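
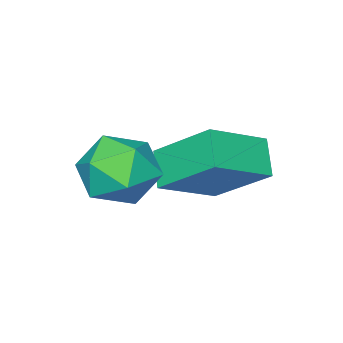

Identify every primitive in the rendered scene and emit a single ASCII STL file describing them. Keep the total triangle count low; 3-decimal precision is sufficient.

solid 
facet normal 0.014 0.942 -0.335
outer loop
vertex 3.217 1.382 -3.041
vertex 2.709 1.664 -2.268
vertex 3.675 1.661 -2.236
endloop
endfacet
facet normal 0.598 0.588 -0.544
outer loop
vertex 3.217 1.382 -3.041
vertex 3.675 1.661 -2.236
vertex 3.988 0.888 -2.727
endloop
endfacet
facet normal 0.388 0.020 -0.921
outer loop
vertex 3.217 1.382 -3.041
vertex 3.988 0.888 -2.727
vertex 3.215 0.414 -3.063
endloop
endfacet
facet normal -0.326 0.022 -0.945
outer loop
vertex 3.217 1.382 -3.041
vertex 3.215 0.414 -3.063
vertex 2.424 0.894 -2.779
endloop
endfacet
facet normal -0.557 0.592 -0.582
outer loop
vertex 3.217 1.382 -3.041
vertex 2.424 0.894 -2.779
vertex 2.709 1.664 -2.268
endloop
endfacet
facet normal 0.935 0.354 0.039
outer loop
vertex 3.988 0.888 -2.727
vertex 3.675 1.661 -2.236
vertex 3.956 0.866 -1.761
endloop
endfacet
facet normal -0.010 0.926 0.378
outer loop
vertex 3.675 1.661 -2.236
vertex 2.709 1.664 -2.268
vertex 3.165 1.346 -1.477
endloop
endfacet
facet normal -0.933 0.360 -0.023
outer loop
vertex 2.709 1.664 -2.268
vertex 2.424 0.894 -2.779
vertex 2.392 0.872 -1.813
endloop
endfacet
facet normal -0.560 -0.562 -0.609
outer loop
vertex 2.424 0.894 -2.779
vertex 3.215 0.414 -3.063
vertex 2.705 0.099 -2.304
endloop
endfacet
facet normal 0.595 -0.566 -0.571
outer loop
vertex 3.215 0.414 -3.063
vertex 3.988 0.888 -2.727
vertex 3.671 0.096 -2.272
endloop
endfacet
facet normal 0.326 -0.022 0.945
outer loop
vertex 3.163 0.378 -1.499
vertex 3.956 0.866 -1.761
vertex 3.165 1.346 -1.477
endloop
endfacet
facet normal -0.388 -0.020 0.921
outer loop
vertex 3.163 0.378 -1.499
vertex 3.165 1.346 -1.477
vertex 2.392 0.872 -1.813
endloop
endfacet
facet normal -0.598 -0.588 0.544
outer loop
vertex 3.163 0.378 -1.499
vertex 2.392 0.872 -1.813
vertex 2.705 0.099 -2.304
endloop
endfacet
facet normal -0.014 -0.942 0.335
outer loop
vertex 3.163 0.378 -1.499
vertex 2.705 0.099 -2.304
vertex 3.671 0.096 -2.272
endloop
endfacet
facet normal 0.557 -0.592 0.582
outer loop
vertex 3.163 0.378 -1.499
vertex 3.671 0.096 -2.272
vertex 3.956 0.866 -1.761
endloop
endfacet
facet normal 0.560 0.562 0.609
outer loop
vertex 3.165 1.346 -1.477
vertex 3.956 0.866 -1.761
vertex 3.675 1.661 -2.236
endloop
endfacet
facet normal -0.595 0.566 0.571
outer loop
vertex 2.392 0.872 -1.813
vertex 3.165 1.346 -1.477
vertex 2.709 1.664 -2.268
endloop
endfacet
facet normal -0.935 -0.354 -0.039
outer loop
vertex 2.705 0.099 -2.304
vertex 2.392 0.872 -1.813
vertex 2.424 0.894 -2.779
endloop
endfacet
facet normal 0.010 -0.926 -0.378
outer loop
vertex 3.671 0.096 -2.272
vertex 2.705 0.099 -2.304
vertex 3.215 0.414 -3.063
endloop
endfacet
facet normal 0.933 -0.360 0.023
outer loop
vertex 3.956 0.866 -1.761
vertex 3.671 0.096 -2.272
vertex 3.988 0.888 -2.727
endloop
endfacet
facet normal -0.469 -0.615 0.634
outer loop
vertex 2.233 0.867 -2.134
vertex 1.96 2.204 -1.039
vertex 0.895 1.167 -2.834
endloop
endfacet
facet normal 0.156 -0.764 -0.626
outer loop
vertex 1.36 1.776 -3.461
vertex 2.233 0.867 -2.134
vertex 0.895 1.167 -2.834
endloop
endfacet
facet normal -0.469 -0.615 0.634
outer loop
vertex 0.895 1.167 -2.834
vertex 1.96 2.204 -1.039
vertex 0.622 2.504 -1.738
endloop
endfacet
facet normal -0.869 0.195 -0.455
outer loop
vertex 0.622 2.504 -1.738
vertex 1.36 1.776 -3.461
vertex 0.895 1.167 -2.834
endloop
endfacet
facet normal 0.869 -0.195 0.455
outer loop
vertex 2.233 0.867 -2.134
vertex 2.425 2.813 -1.666
vertex 1.96 2.204 -1.039
endloop
endfacet
facet normal 0.156 -0.764 -0.626
outer loop
vertex 2.698 1.476 -2.762
vertex 2.233 0.867 -2.134
vertex 1.36 1.776 -3.461
endloop
endfacet
facet normal 0.869 -0.195 0.454
outer loop
vertex 2.698 1.476 -2.762
vertex 2.425 2.813 -1.666
vertex 2.233 0.867 -2.134
endloop
endfacet
facet normal -0.156 0.764 0.626
outer loop
vertex 1.96 2.204 -1.039
vertex 2.425 2.813 -1.666
vertex 0.622 2.504 -1.738
endloop
endfacet
facet normal -0.869 0.195 -0.455
outer loop
vertex 1.087 3.113 -2.366
vertex 1.36 1.776 -3.461
vertex 0.622 2.504 -1.738
endloop
endfacet
facet normal -0.156 0.764 0.626
outer loop
vertex 0.622 2.504 -1.738
vertex 2.425 2.813 -1.666
vertex 1.087 3.113 -2.366
endloop
endfacet
facet normal 0.469 0.615 -0.634
outer loop
vertex 1.087 3.113 -2.366
vertex 2.698 1.476 -2.762
vertex 1.36 1.776 -3.461
endloop
endfacet
facet normal 0.469 0.615 -0.633
outer loop
vertex 2.425 2.813 -1.666
vertex 2.698 1.476 -2.762
vertex 1.087 3.113 -2.366
endloop
endfacet

endsolid


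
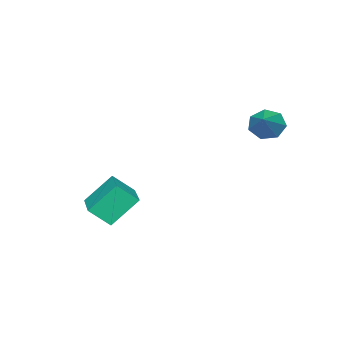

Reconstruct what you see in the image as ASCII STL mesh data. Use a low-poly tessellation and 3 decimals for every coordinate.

solid 
facet normal -0.747 -0.651 -0.137
outer loop
vertex 0.139 -2.411 -0.048
vertex -0.389 -1.627 -0.897
vertex 1.068 -3.202 -1.358
endloop
endfacet
facet normal 0.416 -0.617 0.668
outer loop
vertex 2.569 -1.893 -1.083
vertex 0.139 -2.411 -0.048
vertex 1.068 -3.202 -1.358
endloop
endfacet
facet normal -0.747 -0.651 -0.137
outer loop
vertex 1.068 -3.202 -1.358
vertex -0.389 -1.627 -0.897
vertex 0.54 -2.418 -2.206
endloop
endfacet
facet normal 0.519 -0.442 -0.732
outer loop
vertex 0.54 -2.418 -2.206
vertex 2.569 -1.893 -1.083
vertex 1.068 -3.202 -1.358
endloop
endfacet
facet normal -0.519 0.442 0.731
outer loop
vertex 0.139 -2.411 -0.048
vertex 1.112 -0.318 -0.622
vertex -0.389 -1.627 -0.897
endloop
endfacet
facet normal 0.416 -0.617 0.668
outer loop
vertex 1.64 -1.102 0.226
vertex 0.139 -2.411 -0.048
vertex 2.569 -1.893 -1.083
endloop
endfacet
facet normal -0.519 0.442 0.732
outer loop
vertex 1.64 -1.102 0.226
vertex 1.112 -0.318 -0.622
vertex 0.139 -2.411 -0.048
endloop
endfacet
facet normal -0.416 0.617 -0.668
outer loop
vertex -0.389 -1.627 -0.897
vertex 1.112 -0.318 -0.622
vertex 0.54 -2.418 -2.206
endloop
endfacet
facet normal 0.519 -0.442 -0.731
outer loop
vertex 2.041 -1.109 -1.932
vertex 2.569 -1.893 -1.083
vertex 0.54 -2.418 -2.206
endloop
endfacet
facet normal -0.416 0.617 -0.668
outer loop
vertex 0.54 -2.418 -2.206
vertex 1.112 -0.318 -0.622
vertex 2.041 -1.109 -1.932
endloop
endfacet
facet normal 0.747 0.651 0.137
outer loop
vertex 2.041 -1.109 -1.932
vertex 1.64 -1.102 0.226
vertex 2.569 -1.893 -1.083
endloop
endfacet
facet normal 0.747 0.651 0.137
outer loop
vertex 1.112 -0.318 -0.622
vertex 1.64 -1.102 0.226
vertex 2.041 -1.109 -1.932
endloop
endfacet
facet normal -0.796 -0.368 -0.481
outer loop
vertex -2.949 2.398 2.698
vertex -3.413 3.022 2.989
vertex -2.973 2.989 2.286
endloop
endfacet
facet normal 0.864 -0.264 -0.428
outer loop
vertex -2.949 2.398 2.698
vertex -2.973 2.989 2.286
vertex -1.987 3.678 3.851
endloop
endfacet
facet normal -0.797 -0.366 -0.481
outer loop
vertex -2.973 2.989 2.286
vertex -3.413 3.022 2.989
vertex -3.327 3.605 2.404
endloop
endfacet
facet normal 0.632 0.480 -0.609
outer loop
vertex -2.973 2.989 2.286
vertex -3.327 3.605 2.404
vertex -1.987 3.678 3.851
endloop
endfacet
facet normal -0.797 -0.366 -0.481
outer loop
vertex -3.327 3.605 2.404
vertex -3.413 3.022 2.989
vertex -3.746 3.782 2.963
endloop
endfacet
facet normal 0.154 0.969 -0.192
outer loop
vertex -3.327 3.605 2.404
vertex -3.746 3.782 2.963
vertex -1.987 3.678 3.851
endloop
endfacet
facet normal -0.797 -0.366 -0.481
outer loop
vertex -3.746 3.782 2.963
vertex -3.413 3.022 2.989
vertex -3.914 3.387 3.541
endloop
endfacet
facet normal -0.208 0.835 0.510
outer loop
vertex -3.746 3.782 2.963
vertex -3.914 3.387 3.541
vertex -1.987 3.678 3.851
endloop
endfacet
facet normal -0.797 -0.367 -0.481
outer loop
vertex -3.914 3.387 3.541
vertex -3.413 3.022 2.989
vertex -3.704 2.717 3.704
endloop
endfacet
facet normal -0.182 0.178 0.967
outer loop
vertex -3.914 3.387 3.541
vertex -3.704 2.717 3.704
vertex -1.987 3.678 3.851
endloop
endfacet
facet normal -0.796 -0.367 -0.481
outer loop
vertex -3.704 2.717 3.704
vertex -3.413 3.022 2.989
vertex -3.275 2.277 3.329
endloop
endfacet
facet normal 0.212 -0.506 0.836
outer loop
vertex -3.704 2.717 3.704
vertex -3.275 2.277 3.329
vertex -1.987 3.678 3.851
endloop
endfacet
facet normal -0.796 -0.367 -0.482
outer loop
vertex -3.275 2.277 3.329
vertex -3.413 3.022 2.989
vertex -2.949 2.398 2.698
endloop
endfacet
facet normal 0.678 -0.703 0.215
outer loop
vertex -3.275 2.277 3.329
vertex -2.949 2.398 2.698
vertex -1.987 3.678 3.851
endloop
endfacet

endsolid


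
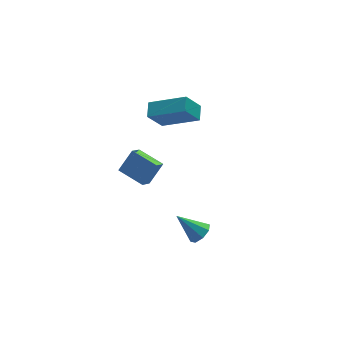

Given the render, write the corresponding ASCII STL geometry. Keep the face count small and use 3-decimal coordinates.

solid 
facet normal -0.554 0.807 0.204
outer loop
vertex -2.981 3.598 -2.939
vertex -2.452 4.115 -3.549
vertex -3.798 3.283 -3.914
endloop
endfacet
facet normal -0.551 -0.540 0.636
outer loop
vertex -2.988 2.105 -4.211
vertex -2.981 3.598 -2.939
vertex -3.798 3.283 -3.914
endloop
endfacet
facet normal -0.554 0.807 0.204
outer loop
vertex -3.798 3.283 -3.914
vertex -2.452 4.115 -3.549
vertex -3.268 3.801 -4.524
endloop
endfacet
facet normal -0.622 -0.240 -0.745
outer loop
vertex -3.268 3.801 -4.524
vertex -2.988 2.105 -4.211
vertex -3.798 3.283 -3.914
endloop
endfacet
facet normal 0.623 0.241 0.744
outer loop
vertex -2.981 3.598 -2.939
vertex -1.642 2.937 -3.846
vertex -2.452 4.115 -3.549
endloop
endfacet
facet normal -0.552 -0.539 0.636
outer loop
vertex -2.172 2.419 -3.236
vertex -2.981 3.598 -2.939
vertex -2.988 2.105 -4.211
endloop
endfacet
facet normal 0.623 0.240 0.745
outer loop
vertex -2.172 2.419 -3.236
vertex -1.642 2.937 -3.846
vertex -2.981 3.598 -2.939
endloop
endfacet
facet normal 0.552 0.540 -0.636
outer loop
vertex -2.452 4.115 -3.549
vertex -1.642 2.937 -3.846
vertex -3.268 3.801 -4.524
endloop
endfacet
facet normal -0.623 -0.240 -0.744
outer loop
vertex -2.459 2.622 -4.821
vertex -2.988 2.105 -4.211
vertex -3.268 3.801 -4.524
endloop
endfacet
facet normal 0.552 0.539 -0.636
outer loop
vertex -3.268 3.801 -4.524
vertex -1.642 2.937 -3.846
vertex -2.459 2.622 -4.821
endloop
endfacet
facet normal 0.554 -0.807 -0.204
outer loop
vertex -2.459 2.622 -4.821
vertex -2.172 2.419 -3.236
vertex -2.988 2.105 -4.211
endloop
endfacet
facet normal 0.554 -0.807 -0.204
outer loop
vertex -1.642 2.937 -3.846
vertex -2.172 2.419 -3.236
vertex -2.459 2.622 -4.821
endloop
endfacet
facet normal 0.599 -0.398 -0.694
outer loop
vertex -1.606 -2.608 -2.915
vertex -2.011 -3.085 -2.991
vertex -1.937 -2.517 -3.253
endloop
endfacet
facet normal 0.171 0.981 0.097
outer loop
vertex -1.606 -2.608 -2.915
vertex -1.937 -2.517 -3.253
vertex -2.929 -2.475 -1.929
endloop
endfacet
facet normal 0.600 -0.398 -0.694
outer loop
vertex -1.937 -2.517 -3.253
vertex -2.011 -3.085 -2.991
vertex -2.312 -2.759 -3.438
endloop
endfacet
facet normal -0.395 0.860 -0.323
outer loop
vertex -1.937 -2.517 -3.253
vertex -2.312 -2.759 -3.438
vertex -2.929 -2.475 -1.929
endloop
endfacet
facet normal 0.599 -0.398 -0.694
outer loop
vertex -2.312 -2.759 -3.438
vertex -2.011 -3.085 -2.991
vertex -2.51 -3.191 -3.361
endloop
endfacet
facet normal -0.855 0.319 -0.410
outer loop
vertex -2.312 -2.759 -3.438
vertex -2.51 -3.191 -3.361
vertex -2.929 -2.475 -1.929
endloop
endfacet
facet normal 0.599 -0.398 -0.694
outer loop
vertex -2.51 -3.191 -3.361
vertex -2.011 -3.085 -2.991
vertex -2.416 -3.562 -3.067
endloop
endfacet
facet normal -0.939 -0.326 -0.112
outer loop
vertex -2.51 -3.191 -3.361
vertex -2.416 -3.562 -3.067
vertex -2.929 -2.475 -1.929
endloop
endfacet
facet normal 0.600 -0.399 -0.693
outer loop
vertex -2.416 -3.562 -3.067
vertex -2.011 -3.085 -2.991
vertex -2.085 -3.653 -2.728
endloop
endfacet
facet normal -0.598 -0.697 0.396
outer loop
vertex -2.416 -3.562 -3.067
vertex -2.085 -3.653 -2.728
vertex -2.929 -2.475 -1.929
endloop
endfacet
facet normal 0.601 -0.399 -0.693
outer loop
vertex -2.085 -3.653 -2.728
vertex -2.011 -3.085 -2.991
vertex -1.711 -3.411 -2.543
endloop
endfacet
facet normal -0.031 -0.576 0.817
outer loop
vertex -2.085 -3.653 -2.728
vertex -1.711 -3.411 -2.543
vertex -2.929 -2.475 -1.929
endloop
endfacet
facet normal 0.599 -0.401 -0.693
outer loop
vertex -1.711 -3.411 -2.543
vertex -2.011 -3.085 -2.991
vertex -1.512 -2.979 -2.621
endloop
endfacet
facet normal 0.429 -0.034 0.903
outer loop
vertex -1.711 -3.411 -2.543
vertex -1.512 -2.979 -2.621
vertex -2.929 -2.475 -1.929
endloop
endfacet
facet normal 0.599 -0.398 -0.694
outer loop
vertex -1.512 -2.979 -2.621
vertex -2.011 -3.085 -2.991
vertex -1.606 -2.608 -2.915
endloop
endfacet
facet normal 0.512 0.609 0.605
outer loop
vertex -1.512 -2.979 -2.621
vertex -1.606 -2.608 -2.915
vertex -2.929 -2.475 -1.929
endloop
endfacet
facet normal -0.734 0.510 -0.448
outer loop
vertex -2.709 2.085 1.153
vertex -2.395 2.811 1.465
vertex -1.934 2.226 0.045
endloop
endfacet
facet normal -0.370 -0.853 -0.367
outer loop
vertex -0.445 1.189 0.955
vertex -2.709 2.085 1.153
vertex -1.934 2.226 0.045
endloop
endfacet
facet normal -0.733 0.511 -0.449
outer loop
vertex -1.934 2.226 0.045
vertex -2.395 2.811 1.465
vertex -1.62 2.951 0.357
endloop
endfacet
facet normal 0.570 0.104 -0.815
outer loop
vertex -1.62 2.951 0.357
vertex -0.445 1.189 0.955
vertex -1.934 2.226 0.045
endloop
endfacet
facet normal -0.570 -0.104 0.815
outer loop
vertex -2.709 2.085 1.153
vertex -0.906 1.774 2.375
vertex -2.395 2.811 1.465
endloop
endfacet
facet normal -0.370 -0.854 -0.367
outer loop
vertex -1.22 1.049 2.063
vertex -2.709 2.085 1.153
vertex -0.445 1.189 0.955
endloop
endfacet
facet normal -0.570 -0.104 0.815
outer loop
vertex -1.22 1.049 2.063
vertex -0.906 1.774 2.375
vertex -2.709 2.085 1.153
endloop
endfacet
facet normal 0.370 0.853 0.367
outer loop
vertex -2.395 2.811 1.465
vertex -0.906 1.774 2.375
vertex -1.62 2.951 0.357
endloop
endfacet
facet normal 0.570 0.104 -0.815
outer loop
vertex -0.131 1.915 1.267
vertex -0.445 1.189 0.955
vertex -1.62 2.951 0.357
endloop
endfacet
facet normal 0.370 0.854 0.367
outer loop
vertex -1.62 2.951 0.357
vertex -0.906 1.774 2.375
vertex -0.131 1.915 1.267
endloop
endfacet
facet normal 0.734 -0.510 0.449
outer loop
vertex -0.131 1.915 1.267
vertex -1.22 1.049 2.063
vertex -0.445 1.189 0.955
endloop
endfacet
facet normal 0.734 -0.511 0.448
outer loop
vertex -0.906 1.774 2.375
vertex -1.22 1.049 2.063
vertex -0.131 1.915 1.267
endloop
endfacet

endsolid


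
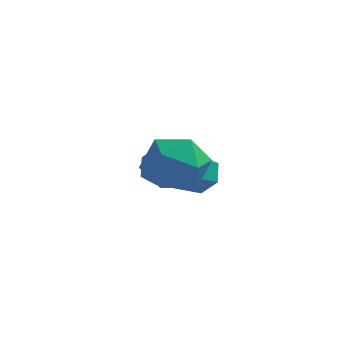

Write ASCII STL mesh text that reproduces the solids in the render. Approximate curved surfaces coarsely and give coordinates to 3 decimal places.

solid 
facet normal -0.969 0.174 0.177
outer loop
vertex -3.579 -1.286 1.747
vertex -3.728 -2.363 1.993
vertex -3.451 -1.641 2.796
endloop
endfacet
facet normal -0.575 0.751 0.324
outer loop
vertex -3.579 -1.286 1.747
vertex -3.451 -1.641 2.796
vertex -2.733 -0.905 2.365
endloop
endfacet
facet normal -0.225 0.936 -0.270
outer loop
vertex -3.579 -1.286 1.747
vertex -2.733 -0.905 2.365
vertex -2.566 -1.173 1.296
endloop
endfacet
facet normal -0.402 0.474 -0.783
outer loop
vertex -3.579 -1.286 1.747
vertex -2.566 -1.173 1.296
vertex -3.18 -2.073 1.066
endloop
endfacet
facet normal -0.861 0.003 -0.508
outer loop
vertex -3.579 -1.286 1.747
vertex -3.18 -2.073 1.066
vertex -3.728 -2.363 1.993
endloop
endfacet
facet normal -0.093 0.569 0.817
outer loop
vertex -2.733 -0.905 2.365
vertex -3.451 -1.641 2.796
vertex -2.36 -1.747 2.994
endloop
endfacet
facet normal -0.729 -0.364 0.579
outer loop
vertex -3.451 -1.641 2.796
vertex -3.728 -2.363 1.993
vertex -2.974 -2.647 2.764
endloop
endfacet
facet normal -0.556 -0.641 -0.529
outer loop
vertex -3.728 -2.363 1.993
vertex -3.18 -2.073 1.066
vertex -2.807 -2.915 1.695
endloop
endfacet
facet normal 0.189 0.120 -0.975
outer loop
vertex -3.18 -2.073 1.066
vertex -2.566 -1.173 1.296
vertex -2.089 -2.179 1.264
endloop
endfacet
facet normal 0.474 0.869 -0.144
outer loop
vertex -2.566 -1.173 1.296
vertex -2.733 -0.905 2.365
vertex -1.812 -1.457 2.067
endloop
endfacet
facet normal 0.402 -0.474 0.783
outer loop
vertex -1.961 -2.534 2.313
vertex -2.36 -1.747 2.994
vertex -2.974 -2.647 2.764
endloop
endfacet
facet normal 0.225 -0.936 0.270
outer loop
vertex -1.961 -2.534 2.313
vertex -2.974 -2.647 2.764
vertex -2.807 -2.915 1.695
endloop
endfacet
facet normal 0.575 -0.751 -0.324
outer loop
vertex -1.961 -2.534 2.313
vertex -2.807 -2.915 1.695
vertex -2.089 -2.179 1.264
endloop
endfacet
facet normal 0.969 -0.174 -0.177
outer loop
vertex -1.961 -2.534 2.313
vertex -2.089 -2.179 1.264
vertex -1.812 -1.457 2.067
endloop
endfacet
facet normal 0.861 -0.003 0.508
outer loop
vertex -1.961 -2.534 2.313
vertex -1.812 -1.457 2.067
vertex -2.36 -1.747 2.994
endloop
endfacet
facet normal -0.189 -0.120 0.975
outer loop
vertex -2.974 -2.647 2.764
vertex -2.36 -1.747 2.994
vertex -3.451 -1.641 2.796
endloop
endfacet
facet normal -0.474 -0.869 0.144
outer loop
vertex -2.807 -2.915 1.695
vertex -2.974 -2.647 2.764
vertex -3.728 -2.363 1.993
endloop
endfacet
facet normal 0.093 -0.569 -0.817
outer loop
vertex -2.089 -2.179 1.264
vertex -2.807 -2.915 1.695
vertex -3.18 -2.073 1.066
endloop
endfacet
facet normal 0.729 0.364 -0.579
outer loop
vertex -1.812 -1.457 2.067
vertex -2.089 -2.179 1.264
vertex -2.566 -1.173 1.296
endloop
endfacet
facet normal 0.556 0.641 0.529
outer loop
vertex -2.36 -1.747 2.994
vertex -1.812 -1.457 2.067
vertex -2.733 -0.905 2.365
endloop
endfacet
facet normal 0.500 0.703 -0.506
outer loop
vertex -2.297 1.586 0.205
vertex -2.802 1.557 -0.335
vertex -2.891 2.027 0.23
endloop
endfacet
facet normal 0.326 0.390 0.861
outer loop
vertex -2.297 1.586 0.205
vertex -2.891 2.027 0.23
vertex -3.332 0.133 1.254
endloop
endfacet
facet normal 0.325 0.390 0.861
outer loop
vertex -3.332 0.133 1.254
vertex -2.891 2.027 0.23
vertex -3.926 0.573 1.279
endloop
endfacet
facet normal -0.499 -0.702 0.508
outer loop
vertex -3.332 0.133 1.254
vertex -3.926 0.573 1.279
vertex -3.838 0.103 0.715
endloop
endfacet
facet normal 0.500 0.703 -0.506
outer loop
vertex -2.891 2.027 0.23
vertex -2.802 1.557 -0.335
vertex -3.396 1.998 -0.31
endloop
endfacet
facet normal -0.532 0.711 0.460
outer loop
vertex -2.891 2.027 0.23
vertex -3.396 1.998 -0.31
vertex -3.926 0.573 1.279
endloop
endfacet
facet normal -0.532 0.711 0.460
outer loop
vertex -3.926 0.573 1.279
vertex -3.396 1.998 -0.31
vertex -4.431 0.544 0.74
endloop
endfacet
facet normal -0.501 -0.702 0.507
outer loop
vertex -3.926 0.573 1.279
vertex -4.431 0.544 0.74
vertex -3.838 0.103 0.715
endloop
endfacet
facet normal 0.500 0.702 -0.508
outer loop
vertex -3.396 1.998 -0.31
vertex -2.802 1.557 -0.335
vertex -3.308 1.527 -0.874
endloop
endfacet
facet normal -0.858 0.321 -0.402
outer loop
vertex -3.396 1.998 -0.31
vertex -3.308 1.527 -0.874
vertex -4.431 0.544 0.74
endloop
endfacet
facet normal -0.858 0.321 -0.401
outer loop
vertex -4.431 0.544 0.74
vertex -3.308 1.527 -0.874
vertex -4.343 0.074 0.175
endloop
endfacet
facet normal -0.501 -0.702 0.506
outer loop
vertex -4.431 0.544 0.74
vertex -4.343 0.074 0.175
vertex -3.838 0.103 0.715
endloop
endfacet
facet normal 0.499 0.702 -0.508
outer loop
vertex -3.308 1.527 -0.874
vertex -2.802 1.557 -0.335
vertex -2.714 1.087 -0.899
endloop
endfacet
facet normal -0.325 -0.390 -0.861
outer loop
vertex -3.308 1.527 -0.874
vertex -2.714 1.087 -0.899
vertex -4.343 0.074 0.175
endloop
endfacet
facet normal -0.326 -0.390 -0.861
outer loop
vertex -4.343 0.074 0.175
vertex -2.714 1.087 -0.899
vertex -3.749 -0.367 0.15
endloop
endfacet
facet normal -0.500 -0.703 0.506
outer loop
vertex -4.343 0.074 0.175
vertex -3.749 -0.367 0.15
vertex -3.838 0.103 0.715
endloop
endfacet
facet normal 0.501 0.702 -0.507
outer loop
vertex -2.714 1.087 -0.899
vertex -2.802 1.557 -0.335
vertex -2.209 1.116 -0.36
endloop
endfacet
facet normal 0.532 -0.711 -0.460
outer loop
vertex -2.714 1.087 -0.899
vertex -2.209 1.116 -0.36
vertex -3.749 -0.367 0.15
endloop
endfacet
facet normal 0.532 -0.711 -0.460
outer loop
vertex -3.749 -0.367 0.15
vertex -2.209 1.116 -0.36
vertex -3.244 -0.338 0.69
endloop
endfacet
facet normal -0.500 -0.703 0.506
outer loop
vertex -3.749 -0.367 0.15
vertex -3.244 -0.338 0.69
vertex -3.838 0.103 0.715
endloop
endfacet
facet normal 0.501 0.702 -0.506
outer loop
vertex -2.209 1.116 -0.36
vertex -2.802 1.557 -0.335
vertex -2.297 1.586 0.205
endloop
endfacet
facet normal 0.858 -0.321 0.401
outer loop
vertex -2.209 1.116 -0.36
vertex -2.297 1.586 0.205
vertex -3.244 -0.338 0.69
endloop
endfacet
facet normal 0.858 -0.321 0.402
outer loop
vertex -3.244 -0.338 0.69
vertex -2.297 1.586 0.205
vertex -3.332 0.133 1.254
endloop
endfacet
facet normal -0.500 -0.702 0.508
outer loop
vertex -3.244 -0.338 0.69
vertex -3.332 0.133 1.254
vertex -3.838 0.103 0.715
endloop
endfacet

endsolid


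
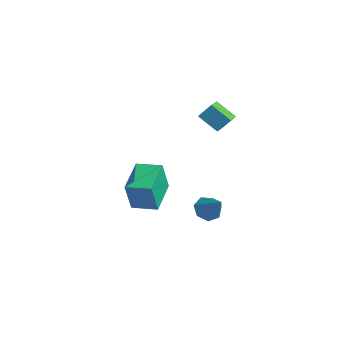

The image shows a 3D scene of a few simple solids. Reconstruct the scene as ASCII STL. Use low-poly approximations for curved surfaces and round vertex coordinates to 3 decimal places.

solid 
facet normal -0.660 0.706 -0.256
outer loop
vertex -0.966 0.199 2.939
vertex -0.641 0.823 3.823
vertex 0.04 0.841 2.116
endloop
endfacet
facet normal -0.287 -0.553 -0.782
outer loop
vertex 0.661 0.177 2.357
vertex -0.966 0.199 2.939
vertex 0.04 0.841 2.116
endloop
endfacet
facet normal -0.660 0.706 -0.256
outer loop
vertex 0.04 0.841 2.116
vertex -0.641 0.823 3.823
vertex 0.365 1.465 3.0
endloop
endfacet
facet normal 0.694 0.443 -0.568
outer loop
vertex 0.365 1.465 3.0
vertex 0.661 0.177 2.357
vertex 0.04 0.841 2.116
endloop
endfacet
facet normal -0.694 -0.443 0.568
outer loop
vertex -0.966 0.199 2.939
vertex -0.02 0.159 4.064
vertex -0.641 0.823 3.823
endloop
endfacet
facet normal -0.287 -0.553 -0.782
outer loop
vertex -0.345 -0.465 3.18
vertex -0.966 0.199 2.939
vertex 0.661 0.177 2.357
endloop
endfacet
facet normal -0.694 -0.443 0.568
outer loop
vertex -0.345 -0.465 3.18
vertex -0.02 0.159 4.064
vertex -0.966 0.199 2.939
endloop
endfacet
facet normal 0.287 0.553 0.782
outer loop
vertex -0.641 0.823 3.823
vertex -0.02 0.159 4.064
vertex 0.365 1.465 3.0
endloop
endfacet
facet normal 0.694 0.443 -0.568
outer loop
vertex 0.986 0.801 3.241
vertex 0.661 0.177 2.357
vertex 0.365 1.465 3.0
endloop
endfacet
facet normal 0.287 0.553 0.782
outer loop
vertex 0.365 1.465 3.0
vertex -0.02 0.159 4.064
vertex 0.986 0.801 3.241
endloop
endfacet
facet normal 0.660 -0.706 0.256
outer loop
vertex 0.986 0.801 3.241
vertex -0.345 -0.465 3.18
vertex 0.661 0.177 2.357
endloop
endfacet
facet normal 0.660 -0.706 0.256
outer loop
vertex -0.02 0.159 4.064
vertex -0.345 -0.465 3.18
vertex 0.986 0.801 3.241
endloop
endfacet
facet normal -0.694 -0.712 -0.106
outer loop
vertex 0.003 -5.076 -0.909
vertex -1.545 -3.643 -0.401
vertex -0.19 -4.599 -2.842
endloop
endfacet
facet normal 0.713 -0.660 -0.234
outer loop
vertex 0.865 -3.517 -2.679
vertex 0.003 -5.076 -0.909
vertex -0.19 -4.599 -2.842
endloop
endfacet
facet normal -0.694 -0.712 -0.106
outer loop
vertex -0.19 -4.599 -2.842
vertex -1.545 -3.643 -0.401
vertex -1.738 -3.166 -2.333
endloop
endfacet
facet normal -0.096 0.239 -0.966
outer loop
vertex -1.738 -3.166 -2.333
vertex 0.865 -3.517 -2.679
vertex -0.19 -4.599 -2.842
endloop
endfacet
facet normal 0.096 -0.239 0.966
outer loop
vertex 0.003 -5.076 -0.909
vertex -0.49 -2.561 -0.238
vertex -1.545 -3.643 -0.401
endloop
endfacet
facet normal 0.713 -0.660 -0.234
outer loop
vertex 1.058 -3.994 -0.747
vertex 0.003 -5.076 -0.909
vertex 0.865 -3.517 -2.679
endloop
endfacet
facet normal 0.097 -0.239 0.966
outer loop
vertex 1.058 -3.994 -0.747
vertex -0.49 -2.561 -0.238
vertex 0.003 -5.076 -0.909
endloop
endfacet
facet normal -0.713 0.660 0.234
outer loop
vertex -1.545 -3.643 -0.401
vertex -0.49 -2.561 -0.238
vertex -1.738 -3.166 -2.333
endloop
endfacet
facet normal -0.096 0.239 -0.966
outer loop
vertex -0.683 -2.084 -2.171
vertex 0.865 -3.517 -2.679
vertex -1.738 -3.166 -2.333
endloop
endfacet
facet normal -0.713 0.660 0.234
outer loop
vertex -1.738 -3.166 -2.333
vertex -0.49 -2.561 -0.238
vertex -0.683 -2.084 -2.171
endloop
endfacet
facet normal 0.694 0.712 0.106
outer loop
vertex -0.683 -2.084 -2.171
vertex 1.058 -3.994 -0.747
vertex 0.865 -3.517 -2.679
endloop
endfacet
facet normal 0.694 0.712 0.106
outer loop
vertex -0.49 -2.561 -0.238
vertex 1.058 -3.994 -0.747
vertex -0.683 -2.084 -2.171
endloop
endfacet
facet normal -0.682 -0.106 -0.724
outer loop
vertex 0.264 0.578 -5.064
vertex -0.237 0.116 -4.524
vertex -0.231 0.976 -4.656
endloop
endfacet
facet normal 0.572 0.814 -0.101
outer loop
vertex 0.264 0.578 -5.064
vertex -0.231 0.976 -4.656
vertex 0.977 0.304 -3.236
endloop
endfacet
facet normal -0.683 -0.106 -0.723
outer loop
vertex -0.231 0.976 -4.656
vertex -0.237 0.116 -4.524
vertex -0.73 0.726 -4.148
endloop
endfacet
facet normal -0.009 0.901 0.434
outer loop
vertex -0.231 0.976 -4.656
vertex -0.73 0.726 -4.148
vertex 0.977 0.304 -3.236
endloop
endfacet
facet normal -0.682 -0.105 -0.723
outer loop
vertex -0.73 0.726 -4.148
vertex -0.237 0.116 -4.524
vertex -0.859 0.017 -3.923
endloop
endfacet
facet normal -0.376 0.342 0.861
outer loop
vertex -0.73 0.726 -4.148
vertex -0.859 0.017 -3.923
vertex 0.977 0.304 -3.236
endloop
endfacet
facet normal -0.682 -0.106 -0.723
outer loop
vertex -0.859 0.017 -3.923
vertex -0.237 0.116 -4.524
vertex -0.519 -0.618 -4.151
endloop
endfacet
facet normal -0.252 -0.444 0.860
outer loop
vertex -0.859 0.017 -3.923
vertex -0.519 -0.618 -4.151
vertex 0.977 0.304 -3.236
endloop
endfacet
facet normal -0.682 -0.106 -0.724
outer loop
vertex -0.519 -0.618 -4.151
vertex -0.237 0.116 -4.524
vertex 0.033 -0.7 -4.659
endloop
endfacet
facet normal 0.268 -0.862 0.430
outer loop
vertex -0.519 -0.618 -4.151
vertex 0.033 -0.7 -4.659
vertex 0.977 0.304 -3.236
endloop
endfacet
facet normal -0.682 -0.106 -0.723
outer loop
vertex 0.033 -0.7 -4.659
vertex -0.237 0.116 -4.524
vertex 0.382 -0.168 -5.066
endloop
endfacet
facet normal 0.794 -0.600 -0.103
outer loop
vertex 0.033 -0.7 -4.659
vertex 0.382 -0.168 -5.066
vertex 0.977 0.304 -3.236
endloop
endfacet
facet normal -0.682 -0.106 -0.724
outer loop
vertex 0.382 -0.168 -5.066
vertex -0.237 0.116 -4.524
vertex 0.264 0.578 -5.064
endloop
endfacet
facet normal 0.929 0.148 -0.340
outer loop
vertex 0.382 -0.168 -5.066
vertex 0.264 0.578 -5.064
vertex 0.977 0.304 -3.236
endloop
endfacet

endsolid


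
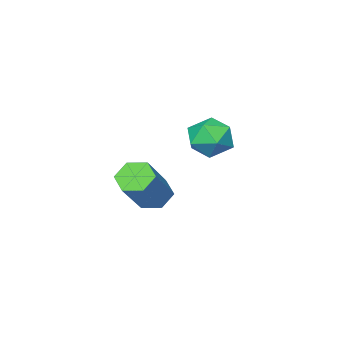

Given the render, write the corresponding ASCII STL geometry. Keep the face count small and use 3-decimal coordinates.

solid 
facet normal -0.647 -0.288 -0.706
outer loop
vertex 2.452 2.715 -0.415
vertex 1.888 2.733 0.094
vertex 2.054 3.354 -0.311
endloop
endfacet
facet normal 0.555 0.459 -0.694
outer loop
vertex 2.452 2.715 -0.415
vertex 2.054 3.354 -0.311
vertex 3.836 3.33 1.097
endloop
endfacet
facet normal 0.554 0.459 -0.694
outer loop
vertex 3.836 3.33 1.097
vertex 2.054 3.354 -0.311
vertex 3.438 3.969 1.202
endloop
endfacet
facet normal 0.647 0.287 0.707
outer loop
vertex 3.836 3.33 1.097
vertex 3.438 3.969 1.202
vertex 3.272 3.347 1.606
endloop
endfacet
facet normal -0.647 -0.288 -0.706
outer loop
vertex 2.054 3.354 -0.311
vertex 1.888 2.733 0.094
vertex 1.49 3.372 0.198
endloop
endfacet
facet normal -0.176 0.958 -0.229
outer loop
vertex 2.054 3.354 -0.311
vertex 1.49 3.372 0.198
vertex 3.438 3.969 1.202
endloop
endfacet
facet normal -0.176 0.958 -0.227
outer loop
vertex 3.438 3.969 1.202
vertex 1.49 3.372 0.198
vertex 2.874 3.986 1.711
endloop
endfacet
facet normal 0.647 0.287 0.707
outer loop
vertex 3.438 3.969 1.202
vertex 2.874 3.986 1.711
vertex 3.272 3.347 1.606
endloop
endfacet
facet normal -0.646 -0.288 -0.707
outer loop
vertex 1.49 3.372 0.198
vertex 1.888 2.733 0.094
vertex 1.324 2.75 0.603
endloop
endfacet
facet normal -0.731 0.499 0.466
outer loop
vertex 1.49 3.372 0.198
vertex 1.324 2.75 0.603
vertex 2.874 3.986 1.711
endloop
endfacet
facet normal -0.731 0.499 0.466
outer loop
vertex 2.874 3.986 1.711
vertex 1.324 2.75 0.603
vertex 2.708 3.365 2.115
endloop
endfacet
facet normal 0.647 0.287 0.707
outer loop
vertex 2.874 3.986 1.711
vertex 2.708 3.365 2.115
vertex 3.272 3.347 1.606
endloop
endfacet
facet normal -0.647 -0.287 -0.707
outer loop
vertex 1.324 2.75 0.603
vertex 1.888 2.733 0.094
vertex 1.722 2.111 0.498
endloop
endfacet
facet normal -0.554 -0.459 0.694
outer loop
vertex 1.324 2.75 0.603
vertex 1.722 2.111 0.498
vertex 2.708 3.365 2.115
endloop
endfacet
facet normal -0.555 -0.459 0.694
outer loop
vertex 2.708 3.365 2.115
vertex 1.722 2.111 0.498
vertex 3.106 2.726 2.011
endloop
endfacet
facet normal 0.647 0.288 0.706
outer loop
vertex 2.708 3.365 2.115
vertex 3.106 2.726 2.011
vertex 3.272 3.347 1.606
endloop
endfacet
facet normal -0.647 -0.287 -0.707
outer loop
vertex 1.722 2.111 0.498
vertex 1.888 2.733 0.094
vertex 2.286 2.094 -0.011
endloop
endfacet
facet normal 0.177 -0.958 0.228
outer loop
vertex 1.722 2.111 0.498
vertex 2.286 2.094 -0.011
vertex 3.106 2.726 2.011
endloop
endfacet
facet normal 0.175 -0.958 0.228
outer loop
vertex 3.106 2.726 2.011
vertex 2.286 2.094 -0.011
vertex 3.67 2.708 1.502
endloop
endfacet
facet normal 0.647 0.288 0.706
outer loop
vertex 3.106 2.726 2.011
vertex 3.67 2.708 1.502
vertex 3.272 3.347 1.606
endloop
endfacet
facet normal -0.647 -0.287 -0.707
outer loop
vertex 2.286 2.094 -0.011
vertex 1.888 2.733 0.094
vertex 2.452 2.715 -0.415
endloop
endfacet
facet normal 0.731 -0.499 -0.466
outer loop
vertex 2.286 2.094 -0.011
vertex 2.452 2.715 -0.415
vertex 3.67 2.708 1.502
endloop
endfacet
facet normal 0.731 -0.499 -0.466
outer loop
vertex 3.67 2.708 1.502
vertex 2.452 2.715 -0.415
vertex 3.836 3.33 1.097
endloop
endfacet
facet normal 0.646 0.288 0.707
outer loop
vertex 3.67 2.708 1.502
vertex 3.836 3.33 1.097
vertex 3.272 3.347 1.606
endloop
endfacet
facet normal -0.124 0.159 0.979
outer loop
vertex -1.506 3.025 2.514
vertex -1.533 2.039 2.671
vertex -0.662 2.527 2.702
endloop
endfacet
facet normal 0.254 0.687 0.681
outer loop
vertex -1.506 3.025 2.514
vertex -0.662 2.527 2.702
vertex -0.678 3.233 1.996
endloop
endfacet
facet normal -0.143 0.976 0.163
outer loop
vertex -1.506 3.025 2.514
vertex -0.678 3.233 1.996
vertex -1.559 3.182 1.529
endloop
endfacet
facet normal -0.765 0.628 0.141
outer loop
vertex -1.506 3.025 2.514
vertex -1.559 3.182 1.529
vertex -2.088 2.444 1.946
endloop
endfacet
facet normal -0.753 0.123 0.646
outer loop
vertex -1.506 3.025 2.514
vertex -2.088 2.444 1.946
vertex -1.533 2.039 2.671
endloop
endfacet
facet normal 0.833 0.400 0.381
outer loop
vertex -0.678 3.233 1.996
vertex -0.662 2.527 2.702
vertex -0.192 2.376 1.834
endloop
endfacet
facet normal 0.223 -0.453 0.863
outer loop
vertex -0.662 2.527 2.702
vertex -1.533 2.039 2.671
vertex -0.721 1.638 2.251
endloop
endfacet
facet normal -0.796 -0.512 0.323
outer loop
vertex -1.533 2.039 2.671
vertex -2.088 2.444 1.946
vertex -1.602 1.587 1.784
endloop
endfacet
facet normal -0.814 0.305 -0.494
outer loop
vertex -2.088 2.444 1.946
vertex -1.559 3.182 1.529
vertex -1.618 2.293 1.078
endloop
endfacet
facet normal 0.192 0.868 -0.457
outer loop
vertex -1.559 3.182 1.529
vertex -0.678 3.233 1.996
vertex -0.747 2.781 1.109
endloop
endfacet
facet normal 0.765 -0.628 -0.141
outer loop
vertex -0.774 1.795 1.266
vertex -0.192 2.376 1.834
vertex -0.721 1.638 2.251
endloop
endfacet
facet normal 0.143 -0.976 -0.163
outer loop
vertex -0.774 1.795 1.266
vertex -0.721 1.638 2.251
vertex -1.602 1.587 1.784
endloop
endfacet
facet normal -0.254 -0.687 -0.681
outer loop
vertex -0.774 1.795 1.266
vertex -1.602 1.587 1.784
vertex -1.618 2.293 1.078
endloop
endfacet
facet normal 0.124 -0.159 -0.979
outer loop
vertex -0.774 1.795 1.266
vertex -1.618 2.293 1.078
vertex -0.747 2.781 1.109
endloop
endfacet
facet normal 0.753 -0.123 -0.646
outer loop
vertex -0.774 1.795 1.266
vertex -0.747 2.781 1.109
vertex -0.192 2.376 1.834
endloop
endfacet
facet normal 0.814 -0.305 0.494
outer loop
vertex -0.721 1.638 2.251
vertex -0.192 2.376 1.834
vertex -0.662 2.527 2.702
endloop
endfacet
facet normal -0.192 -0.868 0.457
outer loop
vertex -1.602 1.587 1.784
vertex -0.721 1.638 2.251
vertex -1.533 2.039 2.671
endloop
endfacet
facet normal -0.833 -0.400 -0.381
outer loop
vertex -1.618 2.293 1.078
vertex -1.602 1.587 1.784
vertex -2.088 2.444 1.946
endloop
endfacet
facet normal -0.223 0.453 -0.863
outer loop
vertex -0.747 2.781 1.109
vertex -1.618 2.293 1.078
vertex -1.559 3.182 1.529
endloop
endfacet
facet normal 0.796 0.512 -0.323
outer loop
vertex -0.192 2.376 1.834
vertex -0.747 2.781 1.109
vertex -0.678 3.233 1.996
endloop
endfacet

endsolid


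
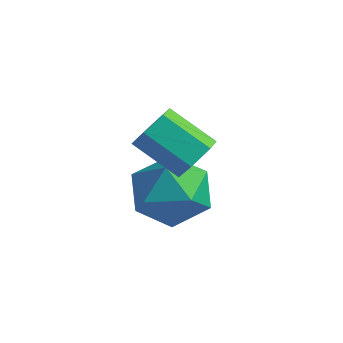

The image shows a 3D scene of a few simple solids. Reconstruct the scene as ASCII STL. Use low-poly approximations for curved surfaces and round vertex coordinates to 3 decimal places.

solid 
facet normal 0.816 0.180 -0.550
outer loop
vertex 1.211 -2.596 -0.821
vertex 0.833 -2.571 -1.374
vertex 0.948 -2.013 -1.021
endloop
endfacet
facet normal 0.425 0.459 0.780
outer loop
vertex 1.211 -2.596 -0.821
vertex 0.948 -2.013 -1.021
vertex 0.046 -2.854 -0.034
endloop
endfacet
facet normal 0.426 0.459 0.780
outer loop
vertex 0.046 -2.854 -0.034
vertex 0.948 -2.013 -1.021
vertex -0.218 -2.271 -0.233
endloop
endfacet
facet normal -0.815 -0.181 0.551
outer loop
vertex 0.046 -2.854 -0.034
vertex -0.218 -2.271 -0.233
vertex -0.333 -2.829 -0.586
endloop
endfacet
facet normal 0.815 0.181 -0.551
outer loop
vertex 0.948 -2.013 -1.021
vertex 0.833 -2.571 -1.374
vertex 0.569 -1.988 -1.573
endloop
endfacet
facet normal -0.128 0.983 0.132
outer loop
vertex 0.948 -2.013 -1.021
vertex 0.569 -1.988 -1.573
vertex -0.218 -2.271 -0.233
endloop
endfacet
facet normal -0.128 0.983 0.132
outer loop
vertex -0.218 -2.271 -0.233
vertex 0.569 -1.988 -1.573
vertex -0.596 -2.246 -0.786
endloop
endfacet
facet normal -0.816 -0.180 0.550
outer loop
vertex -0.218 -2.271 -0.233
vertex -0.596 -2.246 -0.786
vertex -0.333 -2.829 -0.586
endloop
endfacet
facet normal 0.815 0.181 -0.551
outer loop
vertex 0.569 -1.988 -1.573
vertex 0.833 -2.571 -1.374
vertex 0.454 -2.546 -1.926
endloop
endfacet
facet normal -0.553 0.524 -0.648
outer loop
vertex 0.569 -1.988 -1.573
vertex 0.454 -2.546 -1.926
vertex -0.596 -2.246 -0.786
endloop
endfacet
facet normal -0.553 0.524 -0.648
outer loop
vertex -0.596 -2.246 -0.786
vertex 0.454 -2.546 -1.926
vertex -0.711 -2.804 -1.139
endloop
endfacet
facet normal -0.816 -0.180 0.550
outer loop
vertex -0.596 -2.246 -0.786
vertex -0.711 -2.804 -1.139
vertex -0.333 -2.829 -0.586
endloop
endfacet
facet normal 0.815 0.181 -0.551
outer loop
vertex 0.454 -2.546 -1.926
vertex 0.833 -2.571 -1.374
vertex 0.718 -3.129 -1.727
endloop
endfacet
facet normal -0.425 -0.459 -0.780
outer loop
vertex 0.454 -2.546 -1.926
vertex 0.718 -3.129 -1.727
vertex -0.711 -2.804 -1.139
endloop
endfacet
facet normal -0.425 -0.459 -0.780
outer loop
vertex -0.711 -2.804 -1.139
vertex 0.718 -3.129 -1.727
vertex -0.448 -3.387 -0.939
endloop
endfacet
facet normal -0.816 -0.180 0.550
outer loop
vertex -0.711 -2.804 -1.139
vertex -0.448 -3.387 -0.939
vertex -0.333 -2.829 -0.586
endloop
endfacet
facet normal 0.816 0.180 -0.550
outer loop
vertex 0.718 -3.129 -1.727
vertex 0.833 -2.571 -1.374
vertex 1.096 -3.154 -1.174
endloop
endfacet
facet normal 0.128 -0.983 -0.132
outer loop
vertex 0.718 -3.129 -1.727
vertex 1.096 -3.154 -1.174
vertex -0.448 -3.387 -0.939
endloop
endfacet
facet normal 0.128 -0.983 -0.133
outer loop
vertex -0.448 -3.387 -0.939
vertex 1.096 -3.154 -1.174
vertex -0.069 -3.412 -0.387
endloop
endfacet
facet normal -0.815 -0.181 0.551
outer loop
vertex -0.448 -3.387 -0.939
vertex -0.069 -3.412 -0.387
vertex -0.333 -2.829 -0.586
endloop
endfacet
facet normal 0.816 0.180 -0.550
outer loop
vertex 1.096 -3.154 -1.174
vertex 0.833 -2.571 -1.374
vertex 1.211 -2.596 -0.821
endloop
endfacet
facet normal 0.553 -0.524 0.648
outer loop
vertex 1.096 -3.154 -1.174
vertex 1.211 -2.596 -0.821
vertex -0.069 -3.412 -0.387
endloop
endfacet
facet normal 0.553 -0.524 0.648
outer loop
vertex -0.069 -3.412 -0.387
vertex 1.211 -2.596 -0.821
vertex 0.046 -2.854 -0.034
endloop
endfacet
facet normal -0.815 -0.181 0.551
outer loop
vertex -0.069 -3.412 -0.387
vertex 0.046 -2.854 -0.034
vertex -0.333 -2.829 -0.586
endloop
endfacet
facet normal -0.569 0.821 0.039
outer loop
vertex 0.008 -1.484 -3.145
vertex -0.897 -2.106 -3.263
vertex -0.507 -1.884 -2.254
endloop
endfacet
facet normal 0.027 0.906 0.422
outer loop
vertex 0.008 -1.484 -3.145
vertex -0.507 -1.884 -2.254
vertex 0.596 -1.893 -2.305
endloop
endfacet
facet normal 0.584 0.811 -0.014
outer loop
vertex 0.008 -1.484 -3.145
vertex 0.596 -1.893 -2.305
vertex 0.888 -2.121 -3.345
endloop
endfacet
facet normal 0.332 0.668 -0.666
outer loop
vertex 0.008 -1.484 -3.145
vertex 0.888 -2.121 -3.345
vertex -0.035 -2.253 -3.937
endloop
endfacet
facet normal -0.380 0.674 -0.634
outer loop
vertex 0.008 -1.484 -3.145
vertex -0.035 -2.253 -3.937
vertex -0.897 -2.106 -3.263
endloop
endfacet
facet normal 0.046 0.394 0.918
outer loop
vertex 0.596 -1.893 -2.305
vertex -0.507 -1.884 -2.254
vertex 0.055 -2.767 -1.903
endloop
endfacet
facet normal -0.919 0.256 0.299
outer loop
vertex -0.507 -1.884 -2.254
vertex -0.897 -2.106 -3.263
vertex -0.868 -2.899 -2.495
endloop
endfacet
facet normal -0.614 0.017 -0.789
outer loop
vertex -0.897 -2.106 -3.263
vertex -0.035 -2.253 -3.937
vertex -0.576 -3.127 -3.535
endloop
endfacet
facet normal 0.539 0.008 -0.842
outer loop
vertex -0.035 -2.253 -3.937
vertex 0.888 -2.121 -3.345
vertex 0.527 -3.136 -3.586
endloop
endfacet
facet normal 0.947 0.241 0.213
outer loop
vertex 0.888 -2.121 -3.345
vertex 0.596 -1.893 -2.305
vertex 0.917 -2.914 -2.577
endloop
endfacet
facet normal -0.332 -0.668 0.666
outer loop
vertex 0.012 -3.536 -2.695
vertex 0.055 -2.767 -1.903
vertex -0.868 -2.899 -2.495
endloop
endfacet
facet normal -0.584 -0.811 0.014
outer loop
vertex 0.012 -3.536 -2.695
vertex -0.868 -2.899 -2.495
vertex -0.576 -3.127 -3.535
endloop
endfacet
facet normal -0.027 -0.906 -0.422
outer loop
vertex 0.012 -3.536 -2.695
vertex -0.576 -3.127 -3.535
vertex 0.527 -3.136 -3.586
endloop
endfacet
facet normal 0.569 -0.821 -0.039
outer loop
vertex 0.012 -3.536 -2.695
vertex 0.527 -3.136 -3.586
vertex 0.917 -2.914 -2.577
endloop
endfacet
facet normal 0.380 -0.674 0.634
outer loop
vertex 0.012 -3.536 -2.695
vertex 0.917 -2.914 -2.577
vertex 0.055 -2.767 -1.903
endloop
endfacet
facet normal -0.539 -0.008 0.842
outer loop
vertex -0.868 -2.899 -2.495
vertex 0.055 -2.767 -1.903
vertex -0.507 -1.884 -2.254
endloop
endfacet
facet normal -0.947 -0.241 -0.213
outer loop
vertex -0.576 -3.127 -3.535
vertex -0.868 -2.899 -2.495
vertex -0.897 -2.106 -3.263
endloop
endfacet
facet normal -0.046 -0.394 -0.918
outer loop
vertex 0.527 -3.136 -3.586
vertex -0.576 -3.127 -3.535
vertex -0.035 -2.253 -3.937
endloop
endfacet
facet normal 0.919 -0.256 -0.299
outer loop
vertex 0.917 -2.914 -2.577
vertex 0.527 -3.136 -3.586
vertex 0.888 -2.121 -3.345
endloop
endfacet
facet normal 0.614 -0.017 0.789
outer loop
vertex 0.055 -2.767 -1.903
vertex 0.917 -2.914 -2.577
vertex 0.596 -1.893 -2.305
endloop
endfacet

endsolid


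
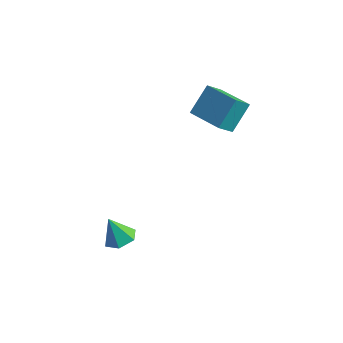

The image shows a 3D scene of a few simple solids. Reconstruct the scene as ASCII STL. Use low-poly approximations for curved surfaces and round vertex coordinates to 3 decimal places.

solid 
facet normal -0.982 0.180 -0.062
outer loop
vertex -3.14 4.111 3.786
vertex -2.915 5.04 2.919
vertex -3.286 2.824 2.368
endloop
endfacet
facet normal -0.174 -0.720 0.672
outer loop
vertex -1.185 2.44 2.501
vertex -3.14 4.111 3.786
vertex -3.286 2.824 2.368
endloop
endfacet
facet normal -0.982 0.180 -0.062
outer loop
vertex -3.286 2.824 2.368
vertex -2.915 5.04 2.919
vertex -3.061 3.754 1.502
endloop
endfacet
facet normal -0.076 -0.670 -0.739
outer loop
vertex -3.061 3.754 1.502
vertex -1.185 2.44 2.501
vertex -3.286 2.824 2.368
endloop
endfacet
facet normal 0.076 0.670 0.738
outer loop
vertex -3.14 4.111 3.786
vertex -0.814 4.656 3.052
vertex -2.915 5.04 2.919
endloop
endfacet
facet normal -0.174 -0.720 0.672
outer loop
vertex -1.039 3.726 3.918
vertex -3.14 4.111 3.786
vertex -1.185 2.44 2.501
endloop
endfacet
facet normal 0.076 0.670 0.739
outer loop
vertex -1.039 3.726 3.918
vertex -0.814 4.656 3.052
vertex -3.14 4.111 3.786
endloop
endfacet
facet normal 0.174 0.720 -0.672
outer loop
vertex -2.915 5.04 2.919
vertex -0.814 4.656 3.052
vertex -3.061 3.754 1.502
endloop
endfacet
facet normal -0.076 -0.670 -0.738
outer loop
vertex -0.96 3.369 1.634
vertex -1.185 2.44 2.501
vertex -3.061 3.754 1.502
endloop
endfacet
facet normal 0.174 0.720 -0.672
outer loop
vertex -3.061 3.754 1.502
vertex -0.814 4.656 3.052
vertex -0.96 3.369 1.634
endloop
endfacet
facet normal 0.982 -0.180 0.062
outer loop
vertex -0.96 3.369 1.634
vertex -1.039 3.726 3.918
vertex -1.185 2.44 2.501
endloop
endfacet
facet normal 0.982 -0.180 0.062
outer loop
vertex -0.814 4.656 3.052
vertex -1.039 3.726 3.918
vertex -0.96 3.369 1.634
endloop
endfacet
facet normal 0.339 0.159 -0.927
outer loop
vertex -2.685 -2.713 -3.788
vertex -3.545 -2.761 -4.111
vertex -3.198 -1.952 -3.845
endloop
endfacet
facet normal 0.530 0.413 0.741
outer loop
vertex -2.685 -2.713 -3.788
vertex -3.198 -1.952 -3.845
vertex -4.095 -3.019 -2.609
endloop
endfacet
facet normal 0.339 0.159 -0.927
outer loop
vertex -3.198 -1.952 -3.845
vertex -3.545 -2.761 -4.111
vertex -4.058 -2.0 -4.168
endloop
endfacet
facet normal -0.243 0.815 0.527
outer loop
vertex -3.198 -1.952 -3.845
vertex -4.058 -2.0 -4.168
vertex -4.095 -3.019 -2.609
endloop
endfacet
facet normal 0.339 0.159 -0.927
outer loop
vertex -4.058 -2.0 -4.168
vertex -3.545 -2.761 -4.111
vertex -4.405 -2.81 -4.434
endloop
endfacet
facet normal -0.923 0.332 0.195
outer loop
vertex -4.058 -2.0 -4.168
vertex -4.405 -2.81 -4.434
vertex -4.095 -3.019 -2.609
endloop
endfacet
facet normal 0.339 0.159 -0.927
outer loop
vertex -4.405 -2.81 -4.434
vertex -3.545 -2.761 -4.111
vertex -3.892 -3.571 -4.377
endloop
endfacet
facet normal -0.829 -0.553 0.078
outer loop
vertex -4.405 -2.81 -4.434
vertex -3.892 -3.571 -4.377
vertex -4.095 -3.019 -2.609
endloop
endfacet
facet normal 0.340 0.159 -0.927
outer loop
vertex -3.892 -3.571 -4.377
vertex -3.545 -2.761 -4.111
vertex -3.032 -3.523 -4.053
endloop
endfacet
facet normal -0.057 -0.955 0.292
outer loop
vertex -3.892 -3.571 -4.377
vertex -3.032 -3.523 -4.053
vertex -4.095 -3.019 -2.609
endloop
endfacet
facet normal 0.339 0.158 -0.927
outer loop
vertex -3.032 -3.523 -4.053
vertex -3.545 -2.761 -4.111
vertex -2.685 -2.713 -3.788
endloop
endfacet
facet normal 0.624 -0.471 0.624
outer loop
vertex -3.032 -3.523 -4.053
vertex -2.685 -2.713 -3.788
vertex -4.095 -3.019 -2.609
endloop
endfacet

endsolid


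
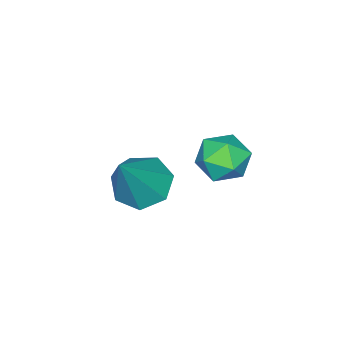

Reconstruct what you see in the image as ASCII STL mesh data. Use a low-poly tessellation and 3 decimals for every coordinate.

solid 
facet normal -0.942 -0.336 0.001
outer loop
vertex -3.045 -0.233 -0.497
vertex -2.778 -0.981 -0.342
vertex -2.956 -0.481 0.269
endloop
endfacet
facet normal -0.914 0.344 0.217
outer loop
vertex -3.045 -0.233 -0.497
vertex -2.956 -0.481 0.269
vertex -2.726 0.265 0.056
endloop
endfacet
facet normal -0.613 0.730 -0.303
outer loop
vertex -3.045 -0.233 -0.497
vertex -2.726 0.265 0.056
vertex -2.405 0.226 -0.686
endloop
endfacet
facet normal -0.456 0.289 -0.842
outer loop
vertex -3.045 -0.233 -0.497
vertex -2.405 0.226 -0.686
vertex -2.438 -0.544 -0.932
endloop
endfacet
facet normal -0.659 -0.371 -0.654
outer loop
vertex -3.045 -0.233 -0.497
vertex -2.438 -0.544 -0.932
vertex -2.778 -0.981 -0.342
endloop
endfacet
facet normal -0.487 0.375 0.789
outer loop
vertex -2.726 0.265 0.056
vertex -2.956 -0.481 0.269
vertex -2.262 -0.176 0.552
endloop
endfacet
facet normal -0.534 -0.724 0.437
outer loop
vertex -2.956 -0.481 0.269
vertex -2.778 -0.981 -0.342
vertex -2.295 -0.946 0.306
endloop
endfacet
facet normal -0.077 -0.780 -0.622
outer loop
vertex -2.778 -0.981 -0.342
vertex -2.438 -0.544 -0.932
vertex -1.974 -0.985 -0.436
endloop
endfacet
facet normal 0.252 0.285 -0.925
outer loop
vertex -2.438 -0.544 -0.932
vertex -2.405 0.226 -0.686
vertex -1.744 -0.239 -0.649
endloop
endfacet
facet normal -0.001 0.999 -0.053
outer loop
vertex -2.405 0.226 -0.686
vertex -2.726 0.265 0.056
vertex -1.922 0.261 -0.038
endloop
endfacet
facet normal 0.456 -0.289 0.842
outer loop
vertex -1.655 -0.487 0.117
vertex -2.262 -0.176 0.552
vertex -2.295 -0.946 0.306
endloop
endfacet
facet normal 0.613 -0.730 0.303
outer loop
vertex -1.655 -0.487 0.117
vertex -2.295 -0.946 0.306
vertex -1.974 -0.985 -0.436
endloop
endfacet
facet normal 0.914 -0.344 -0.217
outer loop
vertex -1.655 -0.487 0.117
vertex -1.974 -0.985 -0.436
vertex -1.744 -0.239 -0.649
endloop
endfacet
facet normal 0.942 0.336 -0.001
outer loop
vertex -1.655 -0.487 0.117
vertex -1.744 -0.239 -0.649
vertex -1.922 0.261 -0.038
endloop
endfacet
facet normal 0.659 0.371 0.654
outer loop
vertex -1.655 -0.487 0.117
vertex -1.922 0.261 -0.038
vertex -2.262 -0.176 0.552
endloop
endfacet
facet normal -0.252 -0.285 0.925
outer loop
vertex -2.295 -0.946 0.306
vertex -2.262 -0.176 0.552
vertex -2.956 -0.481 0.269
endloop
endfacet
facet normal 0.001 -0.999 0.053
outer loop
vertex -1.974 -0.985 -0.436
vertex -2.295 -0.946 0.306
vertex -2.778 -0.981 -0.342
endloop
endfacet
facet normal 0.487 -0.375 -0.789
outer loop
vertex -1.744 -0.239 -0.649
vertex -1.974 -0.985 -0.436
vertex -2.438 -0.544 -0.932
endloop
endfacet
facet normal 0.534 0.724 -0.437
outer loop
vertex -1.922 0.261 -0.038
vertex -1.744 -0.239 -0.649
vertex -2.405 0.226 -0.686
endloop
endfacet
facet normal 0.077 0.780 0.622
outer loop
vertex -2.262 -0.176 0.552
vertex -1.922 0.261 -0.038
vertex -2.726 0.265 0.056
endloop
endfacet
facet normal -0.573 -0.086 -0.815
outer loop
vertex -2.076 -2.856 -3.557
vertex -2.726 -3.272 -3.056
vertex -2.619 -2.374 -3.226
endloop
endfacet
facet normal 0.632 0.770 -0.084
outer loop
vertex -2.076 -2.856 -3.557
vertex -2.619 -2.374 -3.226
vertex -1.494 -3.088 -1.304
endloop
endfacet
facet normal -0.575 -0.086 -0.814
outer loop
vertex -2.619 -2.374 -3.226
vertex -2.726 -3.272 -3.056
vertex -3.242 -2.567 -2.766
endloop
endfacet
facet normal -0.023 0.933 0.360
outer loop
vertex -2.619 -2.374 -3.226
vertex -3.242 -2.567 -2.766
vertex -1.494 -3.088 -1.304
endloop
endfacet
facet normal -0.573 -0.084 -0.815
outer loop
vertex -3.242 -2.567 -2.766
vertex -2.726 -3.272 -3.056
vertex -3.478 -3.291 -2.525
endloop
endfacet
facet normal -0.507 0.416 0.755
outer loop
vertex -3.242 -2.567 -2.766
vertex -3.478 -3.291 -2.525
vertex -1.494 -3.088 -1.304
endloop
endfacet
facet normal -0.573 -0.085 -0.815
outer loop
vertex -3.478 -3.291 -2.525
vertex -2.726 -3.272 -3.056
vertex -3.147 -4.0 -2.684
endloop
endfacet
facet normal -0.453 -0.391 0.801
outer loop
vertex -3.478 -3.291 -2.525
vertex -3.147 -4.0 -2.684
vertex -1.494 -3.088 -1.304
endloop
endfacet
facet normal -0.573 -0.085 -0.815
outer loop
vertex -3.147 -4.0 -2.684
vertex -2.726 -3.272 -3.056
vertex -2.5 -4.161 -3.122
endloop
endfacet
facet normal 0.096 -0.880 0.466
outer loop
vertex -3.147 -4.0 -2.684
vertex -2.5 -4.161 -3.122
vertex -1.494 -3.088 -1.304
endloop
endfacet
facet normal -0.573 -0.085 -0.815
outer loop
vertex -2.5 -4.161 -3.122
vertex -2.726 -3.272 -3.056
vertex -2.023 -3.652 -3.511
endloop
endfacet
facet normal 0.730 -0.684 -0.000
outer loop
vertex -2.5 -4.161 -3.122
vertex -2.023 -3.652 -3.511
vertex -1.494 -3.088 -1.304
endloop
endfacet
facet normal -0.573 -0.085 -0.815
outer loop
vertex -2.023 -3.652 -3.511
vertex -2.726 -3.272 -3.056
vertex -2.076 -2.856 -3.557
endloop
endfacet
facet normal 0.968 0.050 -0.245
outer loop
vertex -2.023 -3.652 -3.511
vertex -2.076 -2.856 -3.557
vertex -1.494 -3.088 -1.304
endloop
endfacet

endsolid


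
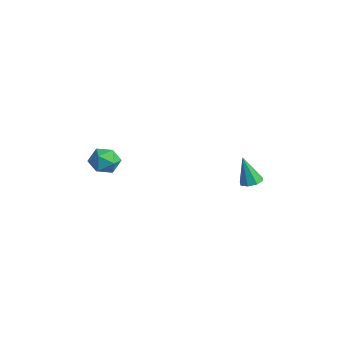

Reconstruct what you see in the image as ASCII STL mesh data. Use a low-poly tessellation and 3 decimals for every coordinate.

solid 
facet normal -0.454 0.389 0.802
outer loop
vertex -0.776 -2.61 1.062
vertex -0.731 -3.383 1.463
vertex -0.081 -2.807 1.551
endloop
endfacet
facet normal -0.073 0.885 0.460
outer loop
vertex -0.776 -2.61 1.062
vertex -0.081 -2.807 1.551
vertex 0.025 -2.401 0.786
endloop
endfacet
facet normal -0.314 0.926 -0.211
outer loop
vertex -0.776 -2.61 1.062
vertex 0.025 -2.401 0.786
vertex -0.559 -2.727 0.225
endloop
endfacet
facet normal -0.844 0.455 -0.283
outer loop
vertex -0.776 -2.61 1.062
vertex -0.559 -2.727 0.225
vertex -1.026 -3.333 0.644
endloop
endfacet
facet normal -0.931 0.124 0.343
outer loop
vertex -0.776 -2.61 1.062
vertex -1.026 -3.333 0.644
vertex -0.731 -3.383 1.463
endloop
endfacet
facet normal 0.607 0.664 0.436
outer loop
vertex 0.025 -2.401 0.786
vertex -0.081 -2.807 1.551
vertex 0.566 -3.047 1.016
endloop
endfacet
facet normal -0.012 -0.138 0.990
outer loop
vertex -0.081 -2.807 1.551
vertex -0.731 -3.383 1.463
vertex 0.099 -3.653 1.435
endloop
endfacet
facet normal -0.784 -0.569 0.248
outer loop
vertex -0.731 -3.383 1.463
vertex -1.026 -3.333 0.644
vertex -0.485 -3.979 0.874
endloop
endfacet
facet normal -0.644 -0.032 -0.764
outer loop
vertex -1.026 -3.333 0.644
vertex -0.559 -2.727 0.225
vertex -0.379 -3.573 0.109
endloop
endfacet
facet normal 0.216 0.730 -0.649
outer loop
vertex -0.559 -2.727 0.225
vertex 0.025 -2.401 0.786
vertex 0.271 -2.997 0.197
endloop
endfacet
facet normal 0.844 -0.455 0.283
outer loop
vertex 0.316 -3.77 0.598
vertex 0.566 -3.047 1.016
vertex 0.099 -3.653 1.435
endloop
endfacet
facet normal 0.314 -0.926 0.211
outer loop
vertex 0.316 -3.77 0.598
vertex 0.099 -3.653 1.435
vertex -0.485 -3.979 0.874
endloop
endfacet
facet normal 0.073 -0.885 -0.460
outer loop
vertex 0.316 -3.77 0.598
vertex -0.485 -3.979 0.874
vertex -0.379 -3.573 0.109
endloop
endfacet
facet normal 0.454 -0.389 -0.802
outer loop
vertex 0.316 -3.77 0.598
vertex -0.379 -3.573 0.109
vertex 0.271 -2.997 0.197
endloop
endfacet
facet normal 0.931 -0.124 -0.343
outer loop
vertex 0.316 -3.77 0.598
vertex 0.271 -2.997 0.197
vertex 0.566 -3.047 1.016
endloop
endfacet
facet normal 0.644 0.032 0.764
outer loop
vertex 0.099 -3.653 1.435
vertex 0.566 -3.047 1.016
vertex -0.081 -2.807 1.551
endloop
endfacet
facet normal -0.216 -0.730 0.649
outer loop
vertex -0.485 -3.979 0.874
vertex 0.099 -3.653 1.435
vertex -0.731 -3.383 1.463
endloop
endfacet
facet normal -0.607 -0.664 -0.436
outer loop
vertex -0.379 -3.573 0.109
vertex -0.485 -3.979 0.874
vertex -1.026 -3.333 0.644
endloop
endfacet
facet normal 0.012 0.138 -0.990
outer loop
vertex 0.271 -2.997 0.197
vertex -0.379 -3.573 0.109
vertex -0.559 -2.727 0.225
endloop
endfacet
facet normal 0.784 0.569 -0.248
outer loop
vertex 0.566 -3.047 1.016
vertex 0.271 -2.997 0.197
vertex 0.025 -2.401 0.786
endloop
endfacet
facet normal 0.205 0.196 -0.959
outer loop
vertex 2.85 3.583 -1.055
vertex 2.243 3.606 -1.18
vertex 2.671 4.02 -1.004
endloop
endfacet
facet normal 0.790 0.258 0.557
outer loop
vertex 2.85 3.583 -1.055
vertex 2.671 4.02 -1.004
vertex 1.897 3.274 0.44
endloop
endfacet
facet normal 0.205 0.196 -0.959
outer loop
vertex 2.671 4.02 -1.004
vertex 2.243 3.606 -1.18
vertex 2.241 4.214 -1.056
endloop
endfacet
facet normal 0.285 0.781 0.556
outer loop
vertex 2.671 4.02 -1.004
vertex 2.241 4.214 -1.056
vertex 1.897 3.274 0.44
endloop
endfacet
facet normal 0.205 0.196 -0.959
outer loop
vertex 2.241 4.214 -1.056
vertex 2.243 3.606 -1.18
vertex 1.812 4.052 -1.181
endloop
endfacet
facet normal -0.424 0.807 0.410
outer loop
vertex 2.241 4.214 -1.056
vertex 1.812 4.052 -1.181
vertex 1.897 3.274 0.44
endloop
endfacet
facet normal 0.205 0.196 -0.959
outer loop
vertex 1.812 4.052 -1.181
vertex 2.243 3.606 -1.18
vertex 1.636 3.629 -1.305
endloop
endfacet
facet normal -0.924 0.324 0.204
outer loop
vertex 1.812 4.052 -1.181
vertex 1.636 3.629 -1.305
vertex 1.897 3.274 0.44
endloop
endfacet
facet normal 0.205 0.197 -0.959
outer loop
vertex 1.636 3.629 -1.305
vertex 2.243 3.606 -1.18
vertex 1.816 3.193 -1.356
endloop
endfacet
facet normal -0.920 -0.387 0.059
outer loop
vertex 1.636 3.629 -1.305
vertex 1.816 3.193 -1.356
vertex 1.897 3.274 0.44
endloop
endfacet
facet normal 0.205 0.197 -0.959
outer loop
vertex 1.816 3.193 -1.356
vertex 2.243 3.606 -1.18
vertex 2.246 2.999 -1.304
endloop
endfacet
facet normal -0.417 -0.907 0.060
outer loop
vertex 1.816 3.193 -1.356
vertex 2.246 2.999 -1.304
vertex 1.897 3.274 0.44
endloop
endfacet
facet normal 0.203 0.197 -0.959
outer loop
vertex 2.246 2.999 -1.304
vertex 2.243 3.606 -1.18
vertex 2.674 3.161 -1.18
endloop
endfacet
facet normal 0.294 -0.933 0.206
outer loop
vertex 2.246 2.999 -1.304
vertex 2.674 3.161 -1.18
vertex 1.897 3.274 0.44
endloop
endfacet
facet normal 0.205 0.198 -0.958
outer loop
vertex 2.674 3.161 -1.18
vertex 2.243 3.606 -1.18
vertex 2.85 3.583 -1.055
endloop
endfacet
facet normal 0.792 -0.452 0.411
outer loop
vertex 2.674 3.161 -1.18
vertex 2.85 3.583 -1.055
vertex 1.897 3.274 0.44
endloop
endfacet

endsolid


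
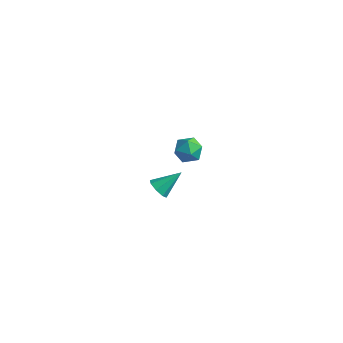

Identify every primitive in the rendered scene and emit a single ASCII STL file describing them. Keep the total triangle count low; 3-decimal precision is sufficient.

solid 
facet normal -0.694 0.686 0.219
outer loop
vertex 2.97 -0.864 2.833
vertex 2.754 -1.312 3.55
vertex 3.373 -0.698 3.59
endloop
endfacet
facet normal -0.148 0.980 -0.136
outer loop
vertex 2.97 -0.864 2.833
vertex 3.373 -0.698 3.59
vertex 3.833 -0.731 2.849
endloop
endfacet
facet normal -0.085 0.643 -0.761
outer loop
vertex 2.97 -0.864 2.833
vertex 3.833 -0.731 2.849
vertex 3.498 -1.365 2.351
endloop
endfacet
facet normal -0.592 0.140 -0.794
outer loop
vertex 2.97 -0.864 2.833
vertex 3.498 -1.365 2.351
vertex 2.831 -1.724 2.785
endloop
endfacet
facet normal -0.968 0.167 -0.187
outer loop
vertex 2.97 -0.864 2.833
vertex 2.831 -1.724 2.785
vertex 2.754 -1.312 3.55
endloop
endfacet
facet normal 0.447 0.862 0.239
outer loop
vertex 3.833 -0.731 2.849
vertex 3.373 -0.698 3.59
vertex 4.149 -1.096 3.575
endloop
endfacet
facet normal -0.436 0.387 0.812
outer loop
vertex 3.373 -0.698 3.59
vertex 2.754 -1.312 3.55
vertex 3.482 -1.455 4.009
endloop
endfacet
facet normal -0.878 -0.452 0.155
outer loop
vertex 2.754 -1.312 3.55
vertex 2.831 -1.724 2.785
vertex 3.147 -2.089 3.511
endloop
endfacet
facet normal -0.270 -0.496 -0.825
outer loop
vertex 2.831 -1.724 2.785
vertex 3.498 -1.365 2.351
vertex 3.607 -2.122 2.77
endloop
endfacet
facet normal 0.550 0.317 -0.773
outer loop
vertex 3.498 -1.365 2.351
vertex 3.833 -0.731 2.849
vertex 4.226 -1.508 2.81
endloop
endfacet
facet normal 0.592 -0.140 0.794
outer loop
vertex 4.01 -1.956 3.527
vertex 4.149 -1.096 3.575
vertex 3.482 -1.455 4.009
endloop
endfacet
facet normal 0.085 -0.643 0.761
outer loop
vertex 4.01 -1.956 3.527
vertex 3.482 -1.455 4.009
vertex 3.147 -2.089 3.511
endloop
endfacet
facet normal 0.148 -0.980 0.136
outer loop
vertex 4.01 -1.956 3.527
vertex 3.147 -2.089 3.511
vertex 3.607 -2.122 2.77
endloop
endfacet
facet normal 0.694 -0.686 -0.219
outer loop
vertex 4.01 -1.956 3.527
vertex 3.607 -2.122 2.77
vertex 4.226 -1.508 2.81
endloop
endfacet
facet normal 0.968 -0.167 0.187
outer loop
vertex 4.01 -1.956 3.527
vertex 4.226 -1.508 2.81
vertex 4.149 -1.096 3.575
endloop
endfacet
facet normal 0.270 0.496 0.825
outer loop
vertex 3.482 -1.455 4.009
vertex 4.149 -1.096 3.575
vertex 3.373 -0.698 3.59
endloop
endfacet
facet normal -0.550 -0.317 0.773
outer loop
vertex 3.147 -2.089 3.511
vertex 3.482 -1.455 4.009
vertex 2.754 -1.312 3.55
endloop
endfacet
facet normal -0.447 -0.862 -0.239
outer loop
vertex 3.607 -2.122 2.77
vertex 3.147 -2.089 3.511
vertex 2.831 -1.724 2.785
endloop
endfacet
facet normal 0.436 -0.387 -0.812
outer loop
vertex 4.226 -1.508 2.81
vertex 3.607 -2.122 2.77
vertex 3.498 -1.365 2.351
endloop
endfacet
facet normal 0.878 0.452 -0.155
outer loop
vertex 4.149 -1.096 3.575
vertex 4.226 -1.508 2.81
vertex 3.833 -0.731 2.849
endloop
endfacet
facet normal -0.447 -0.693 -0.566
outer loop
vertex 0.567 0.82 -4.851
vertex -0.053 0.914 -4.477
vertex 0.24 1.214 -5.075
endloop
endfacet
facet normal 0.793 0.395 -0.463
outer loop
vertex 0.567 0.82 -4.851
vertex 0.24 1.214 -5.075
vertex 0.713 2.106 -3.503
endloop
endfacet
facet normal -0.445 -0.694 -0.566
outer loop
vertex 0.24 1.214 -5.075
vertex -0.053 0.914 -4.477
vertex -0.259 1.431 -4.949
endloop
endfacet
facet normal 0.222 0.818 -0.531
outer loop
vertex 0.24 1.214 -5.075
vertex -0.259 1.431 -4.949
vertex 0.713 2.106 -3.503
endloop
endfacet
facet normal -0.444 -0.694 -0.566
outer loop
vertex -0.259 1.431 -4.949
vertex -0.053 0.914 -4.477
vertex -0.637 1.345 -4.547
endloop
endfacet
facet normal -0.384 0.908 -0.166
outer loop
vertex -0.259 1.431 -4.949
vertex -0.637 1.345 -4.547
vertex 0.713 2.106 -3.503
endloop
endfacet
facet normal -0.445 -0.694 -0.566
outer loop
vertex -0.637 1.345 -4.547
vertex -0.053 0.914 -4.477
vertex -0.673 1.007 -4.104
endloop
endfacet
facet normal -0.669 0.616 0.416
outer loop
vertex -0.637 1.345 -4.547
vertex -0.673 1.007 -4.104
vertex 0.713 2.106 -3.503
endloop
endfacet
facet normal -0.445 -0.692 -0.568
outer loop
vertex -0.673 1.007 -4.104
vertex -0.053 0.914 -4.477
vertex -0.346 0.613 -3.88
endloop
endfacet
facet normal -0.468 0.110 0.877
outer loop
vertex -0.673 1.007 -4.104
vertex -0.346 0.613 -3.88
vertex 0.713 2.106 -3.503
endloop
endfacet
facet normal -0.444 -0.694 -0.567
outer loop
vertex -0.346 0.613 -3.88
vertex -0.053 0.914 -4.477
vertex 0.153 0.396 -4.005
endloop
endfacet
facet normal 0.102 -0.311 0.945
outer loop
vertex -0.346 0.613 -3.88
vertex 0.153 0.396 -4.005
vertex 0.713 2.106 -3.503
endloop
endfacet
facet normal -0.445 -0.693 -0.567
outer loop
vertex 0.153 0.396 -4.005
vertex -0.053 0.914 -4.477
vertex 0.532 0.482 -4.408
endloop
endfacet
facet normal 0.708 -0.402 0.580
outer loop
vertex 0.153 0.396 -4.005
vertex 0.532 0.482 -4.408
vertex 0.713 2.106 -3.503
endloop
endfacet
facet normal -0.446 -0.694 -0.565
outer loop
vertex 0.532 0.482 -4.408
vertex -0.053 0.914 -4.477
vertex 0.567 0.82 -4.851
endloop
endfacet
facet normal 0.994 -0.108 -0.004
outer loop
vertex 0.532 0.482 -4.408
vertex 0.567 0.82 -4.851
vertex 0.713 2.106 -3.503
endloop
endfacet

endsolid


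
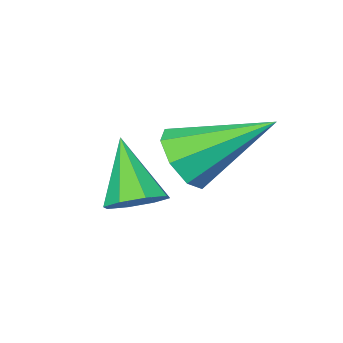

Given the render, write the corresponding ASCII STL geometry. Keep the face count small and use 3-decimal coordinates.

solid 
facet normal 0.604 -0.590 -0.536
outer loop
vertex 3.073 -0.208 1.702
vertex 2.559 -0.144 1.053
vertex 3.217 0.282 1.325
endloop
endfacet
facet normal 0.517 0.421 0.745
outer loop
vertex 3.073 -0.208 1.702
vertex 3.217 0.282 1.325
vertex 1.261 1.124 2.207
endloop
endfacet
facet normal 0.604 -0.590 -0.537
outer loop
vertex 3.217 0.282 1.325
vertex 2.559 -0.144 1.053
vertex 2.976 0.523 0.789
endloop
endfacet
facet normal 0.458 0.870 0.185
outer loop
vertex 3.217 0.282 1.325
vertex 2.976 0.523 0.789
vertex 1.261 1.124 2.207
endloop
endfacet
facet normal 0.603 -0.590 -0.537
outer loop
vertex 2.976 0.523 0.789
vertex 2.559 -0.144 1.053
vertex 2.49 0.373 0.408
endloop
endfacet
facet normal 0.011 0.925 -0.379
outer loop
vertex 2.976 0.523 0.789
vertex 2.49 0.373 0.408
vertex 1.261 1.124 2.207
endloop
endfacet
facet normal 0.604 -0.589 -0.537
outer loop
vertex 2.49 0.373 0.408
vertex 2.559 -0.144 1.053
vertex 2.045 -0.08 0.405
endloop
endfacet
facet normal -0.561 0.555 -0.615
outer loop
vertex 2.49 0.373 0.408
vertex 2.045 -0.08 0.405
vertex 1.261 1.124 2.207
endloop
endfacet
facet normal 0.604 -0.589 -0.537
outer loop
vertex 2.045 -0.08 0.405
vertex 2.559 -0.144 1.053
vertex 1.901 -0.571 0.782
endloop
endfacet
facet normal -0.923 -0.025 -0.385
outer loop
vertex 2.045 -0.08 0.405
vertex 1.901 -0.571 0.782
vertex 1.261 1.124 2.207
endloop
endfacet
facet normal 0.604 -0.590 -0.536
outer loop
vertex 1.901 -0.571 0.782
vertex 2.559 -0.144 1.053
vertex 2.142 -0.811 1.318
endloop
endfacet
facet normal -0.863 -0.474 0.176
outer loop
vertex 1.901 -0.571 0.782
vertex 2.142 -0.811 1.318
vertex 1.261 1.124 2.207
endloop
endfacet
facet normal 0.604 -0.590 -0.536
outer loop
vertex 2.142 -0.811 1.318
vertex 2.559 -0.144 1.053
vertex 2.627 -0.661 1.699
endloop
endfacet
facet normal -0.417 -0.529 0.739
outer loop
vertex 2.142 -0.811 1.318
vertex 2.627 -0.661 1.699
vertex 1.261 1.124 2.207
endloop
endfacet
facet normal 0.603 -0.590 -0.536
outer loop
vertex 2.627 -0.661 1.699
vertex 2.559 -0.144 1.053
vertex 3.073 -0.208 1.702
endloop
endfacet
facet normal 0.155 -0.159 0.975
outer loop
vertex 2.627 -0.661 1.699
vertex 3.073 -0.208 1.702
vertex 1.261 1.124 2.207
endloop
endfacet
facet normal 0.186 0.585 -0.789
outer loop
vertex 3.526 -0.974 -0.232
vertex 2.931 -1.204 -0.543
vertex 3.094 -0.668 -0.107
endloop
endfacet
facet normal 0.475 0.339 0.812
outer loop
vertex 3.526 -0.974 -0.232
vertex 3.094 -0.668 -0.107
vertex 2.609 -2.216 0.823
endloop
endfacet
facet normal 0.187 0.585 -0.789
outer loop
vertex 3.094 -0.668 -0.107
vertex 2.931 -1.204 -0.543
vertex 2.567 -0.676 -0.238
endloop
endfacet
facet normal -0.209 0.551 0.808
outer loop
vertex 3.094 -0.668 -0.107
vertex 2.567 -0.676 -0.238
vertex 2.609 -2.216 0.823
endloop
endfacet
facet normal 0.187 0.585 -0.789
outer loop
vertex 2.567 -0.676 -0.238
vertex 2.931 -1.204 -0.543
vertex 2.253 -0.994 -0.548
endloop
endfacet
facet normal -0.809 0.318 0.494
outer loop
vertex 2.567 -0.676 -0.238
vertex 2.253 -0.994 -0.548
vertex 2.609 -2.216 0.823
endloop
endfacet
facet normal 0.187 0.584 -0.790
outer loop
vertex 2.253 -0.994 -0.548
vertex 2.931 -1.204 -0.543
vertex 2.336 -1.435 -0.854
endloop
endfacet
facet normal -0.974 -0.222 0.055
outer loop
vertex 2.253 -0.994 -0.548
vertex 2.336 -1.435 -0.854
vertex 2.609 -2.216 0.823
endloop
endfacet
facet normal 0.186 0.585 -0.790
outer loop
vertex 2.336 -1.435 -0.854
vertex 2.931 -1.204 -0.543
vertex 2.768 -1.741 -0.979
endloop
endfacet
facet normal -0.607 -0.754 -0.252
outer loop
vertex 2.336 -1.435 -0.854
vertex 2.768 -1.741 -0.979
vertex 2.609 -2.216 0.823
endloop
endfacet
facet normal 0.186 0.585 -0.790
outer loop
vertex 2.768 -1.741 -0.979
vertex 2.931 -1.204 -0.543
vertex 3.296 -1.732 -0.848
endloop
endfacet
facet normal 0.078 -0.966 -0.248
outer loop
vertex 2.768 -1.741 -0.979
vertex 3.296 -1.732 -0.848
vertex 2.609 -2.216 0.823
endloop
endfacet
facet normal 0.187 0.585 -0.789
outer loop
vertex 3.296 -1.732 -0.848
vertex 2.931 -1.204 -0.543
vertex 3.61 -1.414 -0.538
endloop
endfacet
facet normal 0.677 -0.733 0.066
outer loop
vertex 3.296 -1.732 -0.848
vertex 3.61 -1.414 -0.538
vertex 2.609 -2.216 0.823
endloop
endfacet
facet normal 0.187 0.585 -0.789
outer loop
vertex 3.61 -1.414 -0.538
vertex 2.931 -1.204 -0.543
vertex 3.526 -0.974 -0.232
endloop
endfacet
facet normal 0.841 -0.191 0.506
outer loop
vertex 3.61 -1.414 -0.538
vertex 3.526 -0.974 -0.232
vertex 2.609 -2.216 0.823
endloop
endfacet

endsolid


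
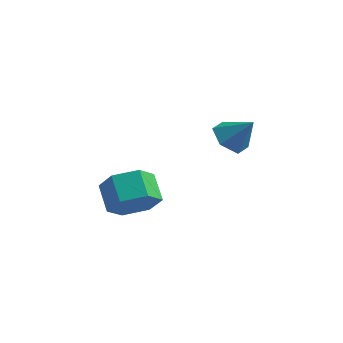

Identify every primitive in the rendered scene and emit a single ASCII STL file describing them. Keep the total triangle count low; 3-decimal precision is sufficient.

solid 
facet normal 0.536 -0.645 -0.545
outer loop
vertex -0.398 -1.402 2.671
vertex -1.019 -1.202 1.823
vertex -0.14 -0.615 1.994
endloop
endfacet
facet normal 0.809 0.208 0.550
outer loop
vertex -0.398 -1.402 2.671
vertex -0.14 -0.615 1.994
vertex -1.1 -0.558 3.385
endloop
endfacet
facet normal 0.809 0.209 0.550
outer loop
vertex -1.1 -0.558 3.385
vertex -0.14 -0.615 1.994
vertex -0.843 0.229 2.708
endloop
endfacet
facet normal -0.537 0.644 0.545
outer loop
vertex -1.1 -0.558 3.385
vertex -0.843 0.229 2.708
vertex -1.721 -0.358 2.537
endloop
endfacet
facet normal 0.536 -0.645 -0.545
outer loop
vertex -0.14 -0.615 1.994
vertex -1.019 -1.202 1.823
vertex -0.761 -0.415 1.146
endloop
endfacet
facet normal 0.612 0.742 -0.274
outer loop
vertex -0.14 -0.615 1.994
vertex -0.761 -0.415 1.146
vertex -0.843 0.229 2.708
endloop
endfacet
facet normal 0.612 0.742 -0.274
outer loop
vertex -0.843 0.229 2.708
vertex -0.761 -0.415 1.146
vertex -1.464 0.429 1.86
endloop
endfacet
facet normal -0.537 0.644 0.545
outer loop
vertex -0.843 0.229 2.708
vertex -1.464 0.429 1.86
vertex -1.721 -0.358 2.537
endloop
endfacet
facet normal 0.536 -0.645 -0.545
outer loop
vertex -0.761 -0.415 1.146
vertex -1.019 -1.202 1.823
vertex -1.64 -1.002 0.975
endloop
endfacet
facet normal -0.196 0.533 -0.823
outer loop
vertex -0.761 -0.415 1.146
vertex -1.64 -1.002 0.975
vertex -1.464 0.429 1.86
endloop
endfacet
facet normal -0.196 0.533 -0.823
outer loop
vertex -1.464 0.429 1.86
vertex -1.64 -1.002 0.975
vertex -2.342 -0.158 1.689
endloop
endfacet
facet normal -0.537 0.644 0.545
outer loop
vertex -1.464 0.429 1.86
vertex -2.342 -0.158 1.689
vertex -1.721 -0.358 2.537
endloop
endfacet
facet normal 0.537 -0.644 -0.545
outer loop
vertex -1.64 -1.002 0.975
vertex -1.019 -1.202 1.823
vertex -1.897 -1.789 1.652
endloop
endfacet
facet normal -0.809 -0.208 -0.549
outer loop
vertex -1.64 -1.002 0.975
vertex -1.897 -1.789 1.652
vertex -2.342 -0.158 1.689
endloop
endfacet
facet normal -0.809 -0.208 -0.550
outer loop
vertex -2.342 -0.158 1.689
vertex -1.897 -1.789 1.652
vertex -2.6 -0.945 2.366
endloop
endfacet
facet normal -0.536 0.645 0.545
outer loop
vertex -2.342 -0.158 1.689
vertex -2.6 -0.945 2.366
vertex -1.721 -0.358 2.537
endloop
endfacet
facet normal 0.537 -0.644 -0.545
outer loop
vertex -1.897 -1.789 1.652
vertex -1.019 -1.202 1.823
vertex -1.276 -1.989 2.5
endloop
endfacet
facet normal -0.612 -0.742 0.274
outer loop
vertex -1.897 -1.789 1.652
vertex -1.276 -1.989 2.5
vertex -2.6 -0.945 2.366
endloop
endfacet
facet normal -0.612 -0.742 0.274
outer loop
vertex -2.6 -0.945 2.366
vertex -1.276 -1.989 2.5
vertex -1.979 -1.145 3.214
endloop
endfacet
facet normal -0.536 0.645 0.545
outer loop
vertex -2.6 -0.945 2.366
vertex -1.979 -1.145 3.214
vertex -1.721 -0.358 2.537
endloop
endfacet
facet normal 0.537 -0.644 -0.545
outer loop
vertex -1.276 -1.989 2.5
vertex -1.019 -1.202 1.823
vertex -0.398 -1.402 2.671
endloop
endfacet
facet normal 0.196 -0.533 0.823
outer loop
vertex -1.276 -1.989 2.5
vertex -0.398 -1.402 2.671
vertex -1.979 -1.145 3.214
endloop
endfacet
facet normal 0.196 -0.533 0.823
outer loop
vertex -1.979 -1.145 3.214
vertex -0.398 -1.402 2.671
vertex -1.1 -0.558 3.385
endloop
endfacet
facet normal -0.536 0.645 0.545
outer loop
vertex -1.979 -1.145 3.214
vertex -1.1 -0.558 3.385
vertex -1.721 -0.358 2.537
endloop
endfacet
facet normal -0.649 -0.033 -0.760
outer loop
vertex 1.636 3.822 2.663
vertex 0.999 3.516 3.22
vertex 1.101 4.402 3.095
endloop
endfacet
facet normal 0.728 0.685 -0.019
outer loop
vertex 1.636 3.822 2.663
vertex 1.101 4.402 3.095
vertex 1.921 3.564 4.3
endloop
endfacet
facet normal -0.648 -0.033 -0.761
outer loop
vertex 1.101 4.402 3.095
vertex 0.999 3.516 3.22
vertex 0.463 4.096 3.652
endloop
endfacet
facet normal 0.067 0.840 0.538
outer loop
vertex 1.101 4.402 3.095
vertex 0.463 4.096 3.652
vertex 1.921 3.564 4.3
endloop
endfacet
facet normal -0.649 -0.034 -0.760
outer loop
vertex 0.463 4.096 3.652
vertex 0.999 3.516 3.22
vertex 0.362 3.211 3.778
endloop
endfacet
facet normal -0.347 0.171 0.922
outer loop
vertex 0.463 4.096 3.652
vertex 0.362 3.211 3.778
vertex 1.921 3.564 4.3
endloop
endfacet
facet normal -0.649 -0.034 -0.760
outer loop
vertex 0.362 3.211 3.778
vertex 0.999 3.516 3.22
vertex 0.898 2.631 3.346
endloop
endfacet
facet normal -0.103 -0.654 0.750
outer loop
vertex 0.362 3.211 3.778
vertex 0.898 2.631 3.346
vertex 1.921 3.564 4.3
endloop
endfacet
facet normal -0.649 -0.034 -0.760
outer loop
vertex 0.898 2.631 3.346
vertex 0.999 3.516 3.22
vertex 1.535 2.936 2.788
endloop
endfacet
facet normal 0.556 -0.808 0.194
outer loop
vertex 0.898 2.631 3.346
vertex 1.535 2.936 2.788
vertex 1.921 3.564 4.3
endloop
endfacet
facet normal -0.649 -0.033 -0.760
outer loop
vertex 1.535 2.936 2.788
vertex 0.999 3.516 3.22
vertex 1.636 3.822 2.663
endloop
endfacet
facet normal 0.972 -0.138 -0.191
outer loop
vertex 1.535 2.936 2.788
vertex 1.636 3.822 2.663
vertex 1.921 3.564 4.3
endloop
endfacet

endsolid
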